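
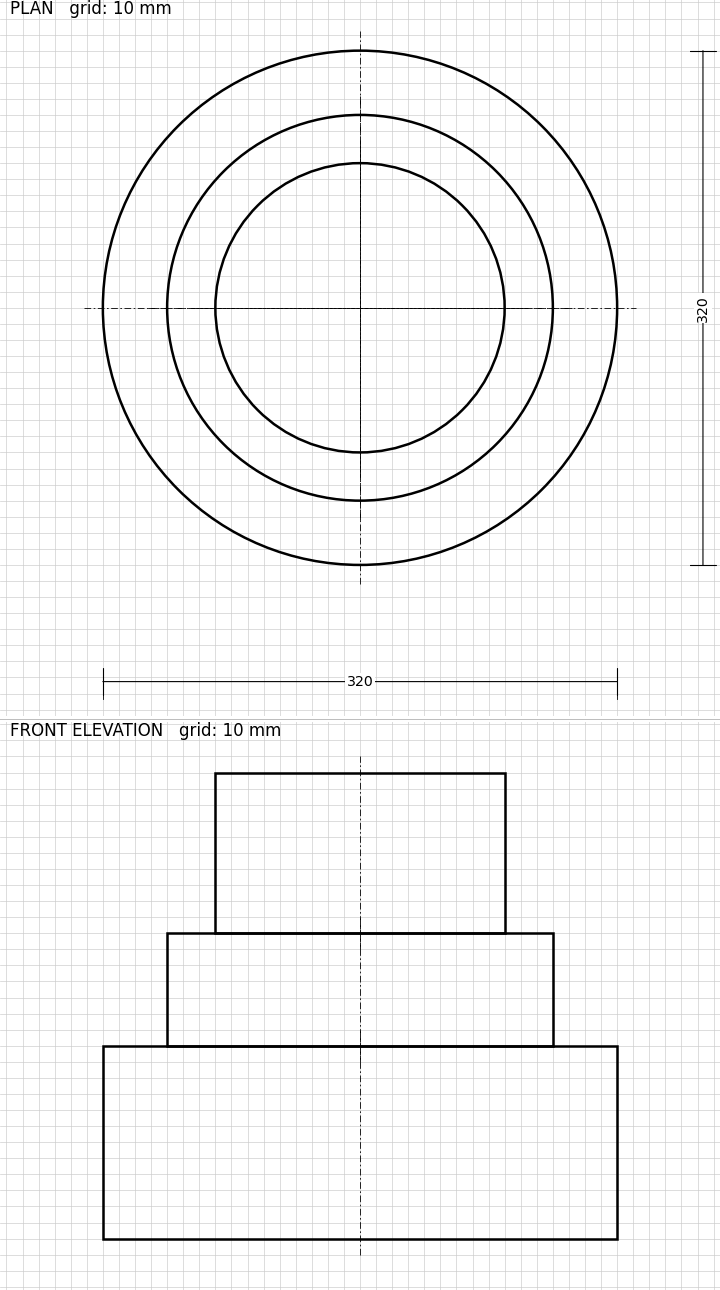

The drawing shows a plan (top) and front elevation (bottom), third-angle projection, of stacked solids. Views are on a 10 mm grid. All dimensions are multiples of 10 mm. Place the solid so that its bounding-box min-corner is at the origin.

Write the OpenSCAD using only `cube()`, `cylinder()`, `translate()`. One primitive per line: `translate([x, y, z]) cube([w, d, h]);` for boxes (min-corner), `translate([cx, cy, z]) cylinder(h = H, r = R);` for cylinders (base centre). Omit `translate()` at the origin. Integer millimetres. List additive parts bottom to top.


translate([160, 160, 0]) cylinder(h = 120, r = 160);
translate([160, 160, 120]) cylinder(h = 70, r = 120);
translate([160, 160, 190]) cylinder(h = 100, r = 90);


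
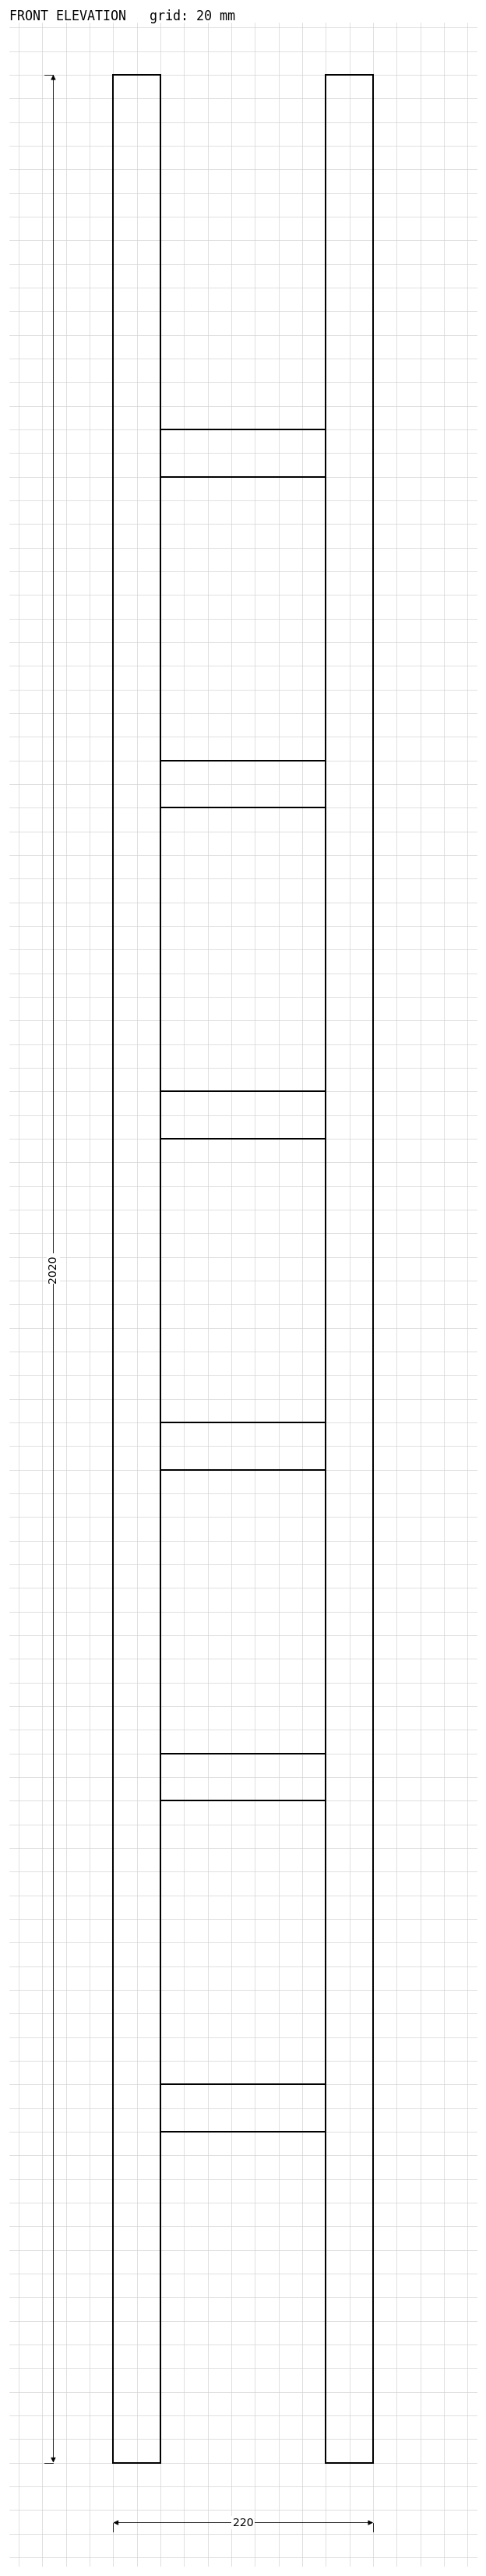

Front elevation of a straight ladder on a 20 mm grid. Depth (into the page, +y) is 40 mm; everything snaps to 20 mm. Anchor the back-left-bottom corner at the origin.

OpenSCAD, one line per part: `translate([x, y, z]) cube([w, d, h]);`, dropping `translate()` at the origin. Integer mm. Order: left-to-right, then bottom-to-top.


cube([40, 40, 2020]);
translate([40, 0, 280]) cube([140, 40, 40]);
translate([40, 0, 560]) cube([140, 40, 40]);
translate([40, 0, 840]) cube([140, 40, 40]);
translate([40, 0, 1120]) cube([140, 40, 40]);
translate([40, 0, 1400]) cube([140, 40, 40]);
translate([40, 0, 1680]) cube([140, 40, 40]);
translate([180, 0, 0]) cube([40, 40, 2020]);


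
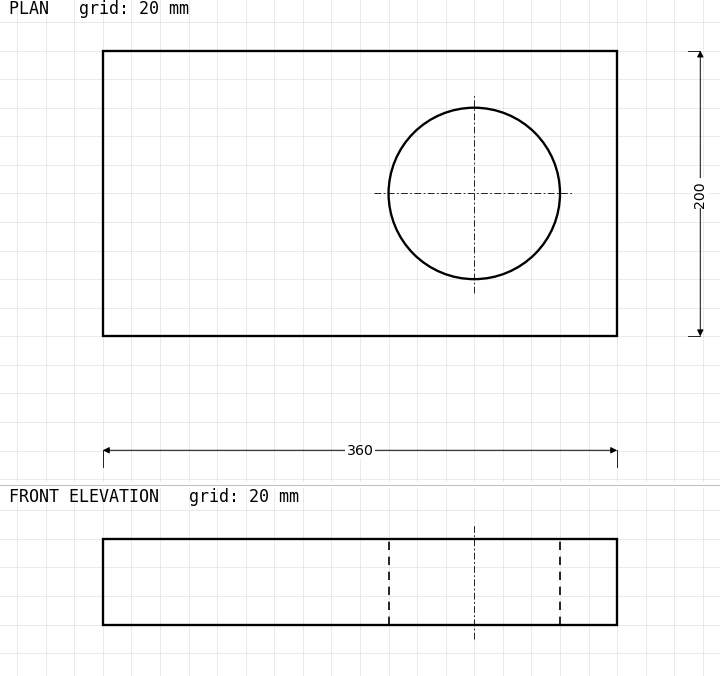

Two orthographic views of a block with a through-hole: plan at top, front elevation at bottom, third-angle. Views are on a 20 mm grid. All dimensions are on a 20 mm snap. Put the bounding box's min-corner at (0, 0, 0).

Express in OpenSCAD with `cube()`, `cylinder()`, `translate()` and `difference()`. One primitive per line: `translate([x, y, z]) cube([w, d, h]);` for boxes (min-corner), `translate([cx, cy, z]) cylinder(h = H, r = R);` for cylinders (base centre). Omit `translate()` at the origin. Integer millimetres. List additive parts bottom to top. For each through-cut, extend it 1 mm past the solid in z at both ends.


difference() {
  cube([360, 200, 60]);
  translate([260, 100, -1]) cylinder(h = 62, r = 60);
}


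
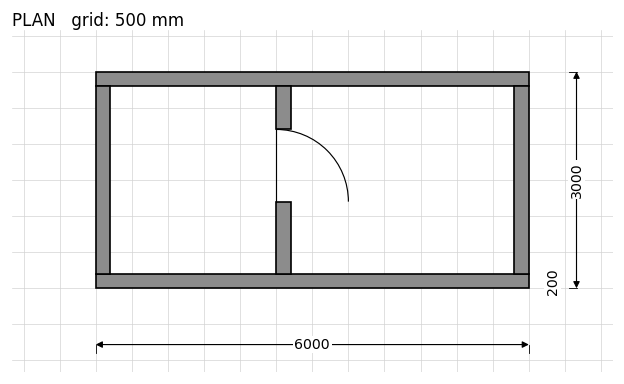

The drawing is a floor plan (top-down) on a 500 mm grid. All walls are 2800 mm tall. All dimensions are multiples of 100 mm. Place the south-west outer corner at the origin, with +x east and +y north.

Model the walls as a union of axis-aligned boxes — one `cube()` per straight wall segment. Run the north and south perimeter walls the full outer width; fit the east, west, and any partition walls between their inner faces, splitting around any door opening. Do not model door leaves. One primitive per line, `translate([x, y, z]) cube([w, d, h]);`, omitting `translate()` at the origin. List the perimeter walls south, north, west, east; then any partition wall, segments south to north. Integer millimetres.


cube([6000, 200, 2800]);
translate([0, 2800, 0]) cube([6000, 200, 2800]);
translate([0, 200, 0]) cube([200, 2600, 2800]);
translate([5800, 200, 0]) cube([200, 2600, 2800]);
translate([2500, 200, 0]) cube([200, 1000, 2800]);
translate([2500, 2200, 0]) cube([200, 600, 2800]);


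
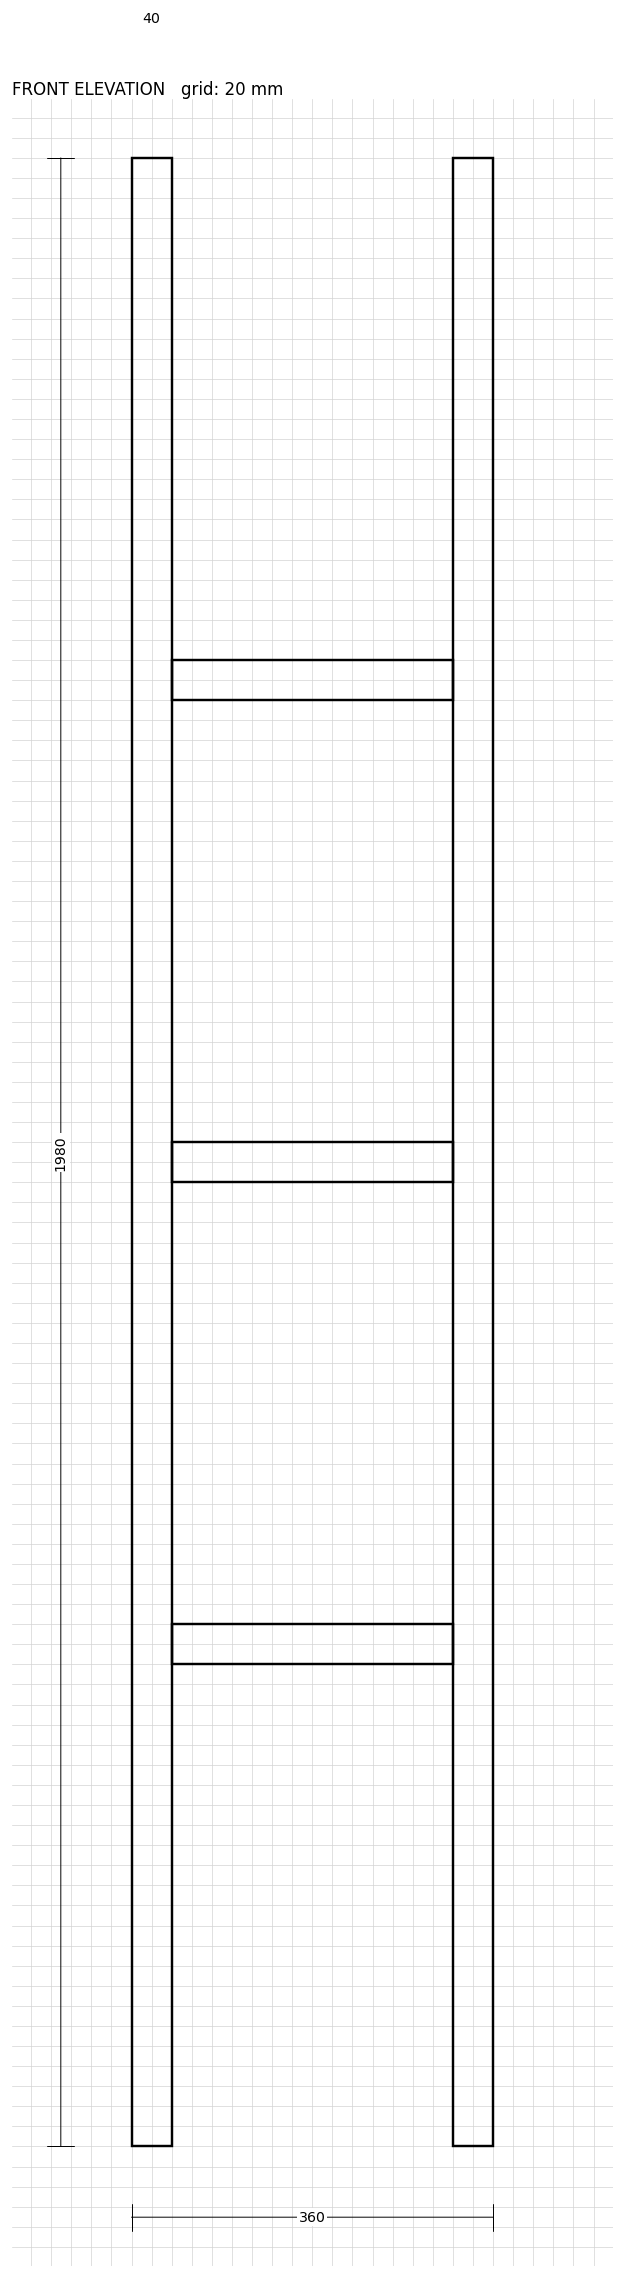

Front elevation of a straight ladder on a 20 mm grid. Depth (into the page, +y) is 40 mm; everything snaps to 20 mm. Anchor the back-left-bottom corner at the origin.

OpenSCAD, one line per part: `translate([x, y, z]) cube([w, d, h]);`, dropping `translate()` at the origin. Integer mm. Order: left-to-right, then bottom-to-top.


cube([40, 40, 1980]);
translate([40, 0, 480]) cube([280, 40, 40]);
translate([40, 0, 960]) cube([280, 40, 40]);
translate([40, 0, 1440]) cube([280, 40, 40]);
translate([320, 0, 0]) cube([40, 40, 1980]);


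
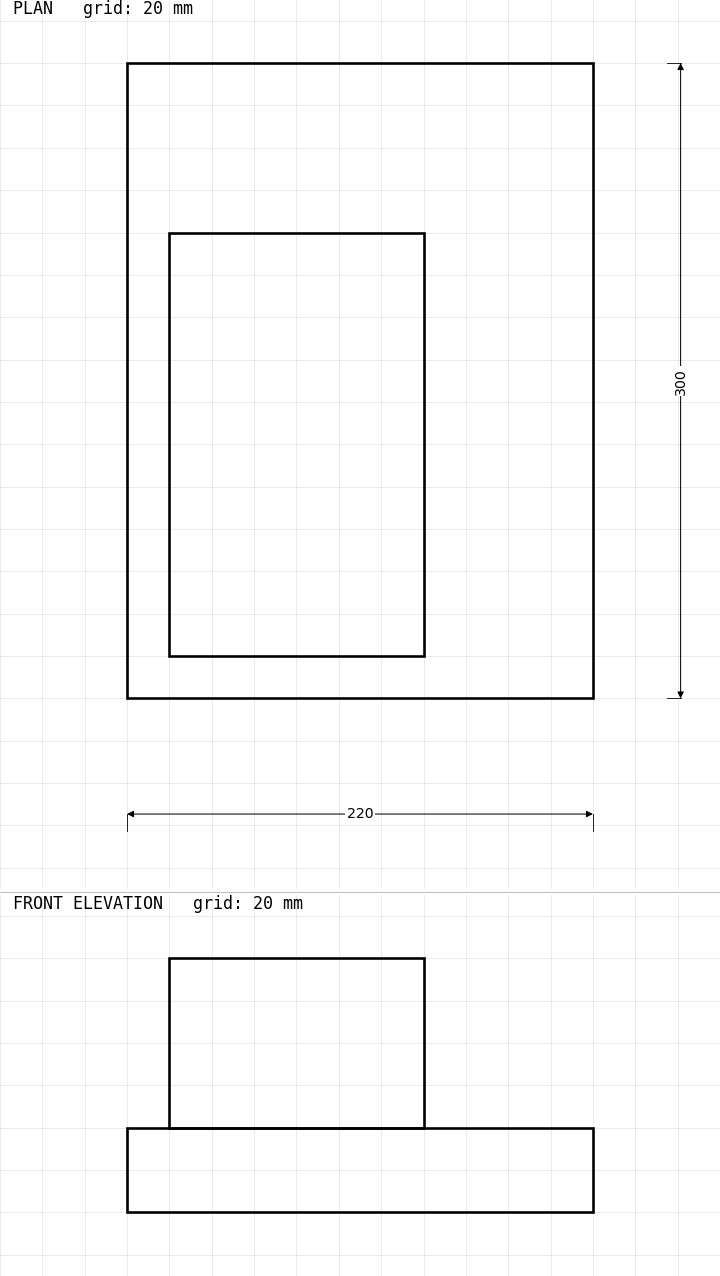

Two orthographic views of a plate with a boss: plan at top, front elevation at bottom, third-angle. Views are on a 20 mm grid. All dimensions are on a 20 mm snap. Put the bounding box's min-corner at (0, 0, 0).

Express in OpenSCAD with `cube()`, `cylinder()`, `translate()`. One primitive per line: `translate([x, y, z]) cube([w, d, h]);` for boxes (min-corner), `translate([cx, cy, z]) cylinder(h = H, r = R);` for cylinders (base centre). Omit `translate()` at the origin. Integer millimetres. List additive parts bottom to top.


cube([220, 300, 40]);
translate([20, 20, 40]) cube([120, 200, 80]);


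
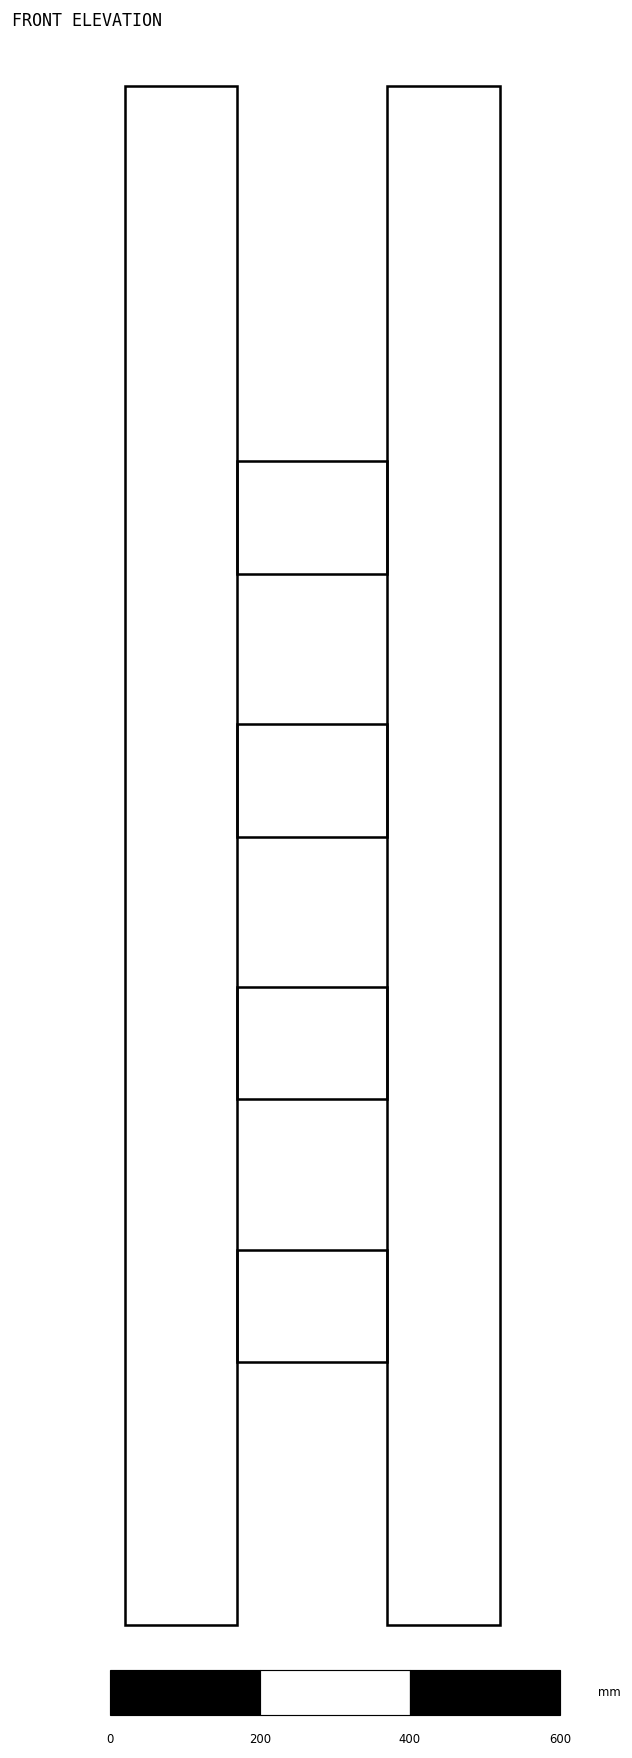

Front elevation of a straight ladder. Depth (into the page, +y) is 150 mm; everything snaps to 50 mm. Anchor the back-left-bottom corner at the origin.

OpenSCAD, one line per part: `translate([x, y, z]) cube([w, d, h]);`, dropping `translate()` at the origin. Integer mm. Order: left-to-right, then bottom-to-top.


cube([150, 150, 2050]);
translate([150, 0, 350]) cube([200, 150, 150]);
translate([150, 0, 700]) cube([200, 150, 150]);
translate([150, 0, 1050]) cube([200, 150, 150]);
translate([150, 0, 1400]) cube([200, 150, 150]);
translate([350, 0, 0]) cube([150, 150, 2050]);


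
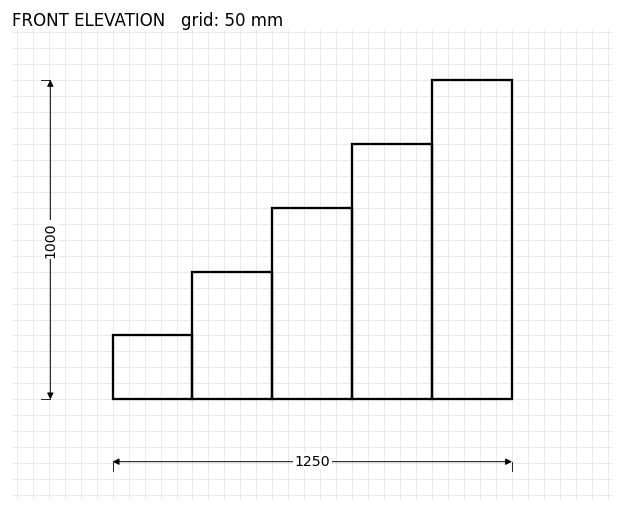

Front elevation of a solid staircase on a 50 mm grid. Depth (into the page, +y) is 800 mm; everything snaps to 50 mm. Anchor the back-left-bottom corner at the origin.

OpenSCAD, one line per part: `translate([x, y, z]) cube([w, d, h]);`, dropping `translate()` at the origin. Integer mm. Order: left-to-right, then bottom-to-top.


cube([250, 800, 200]);
translate([250, 0, 0]) cube([250, 800, 400]);
translate([500, 0, 0]) cube([250, 800, 600]);
translate([750, 0, 0]) cube([250, 800, 800]);
translate([1000, 0, 0]) cube([250, 800, 1000]);


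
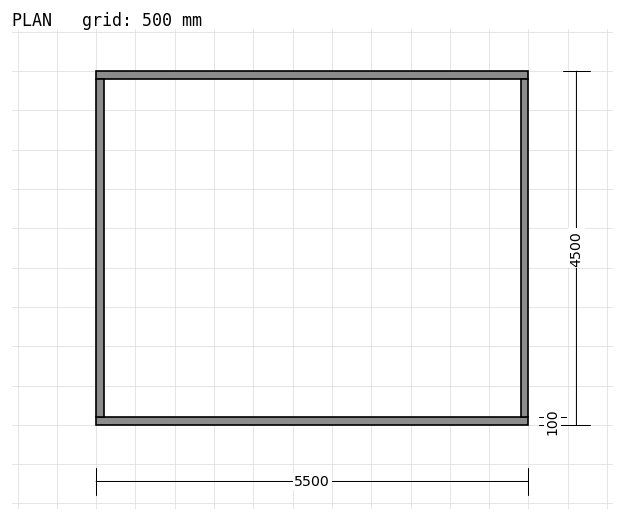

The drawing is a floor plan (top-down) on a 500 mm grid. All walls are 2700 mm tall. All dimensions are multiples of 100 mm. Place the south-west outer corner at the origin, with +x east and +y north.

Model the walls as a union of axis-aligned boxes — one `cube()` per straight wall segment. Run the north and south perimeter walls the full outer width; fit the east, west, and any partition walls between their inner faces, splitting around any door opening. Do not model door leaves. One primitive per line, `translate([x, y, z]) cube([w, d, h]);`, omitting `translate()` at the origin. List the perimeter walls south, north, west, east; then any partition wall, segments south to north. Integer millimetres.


cube([5500, 100, 2700]);
translate([0, 4400, 0]) cube([5500, 100, 2700]);
translate([0, 100, 0]) cube([100, 4300, 2700]);
translate([5400, 100, 0]) cube([100, 4300, 2700]);


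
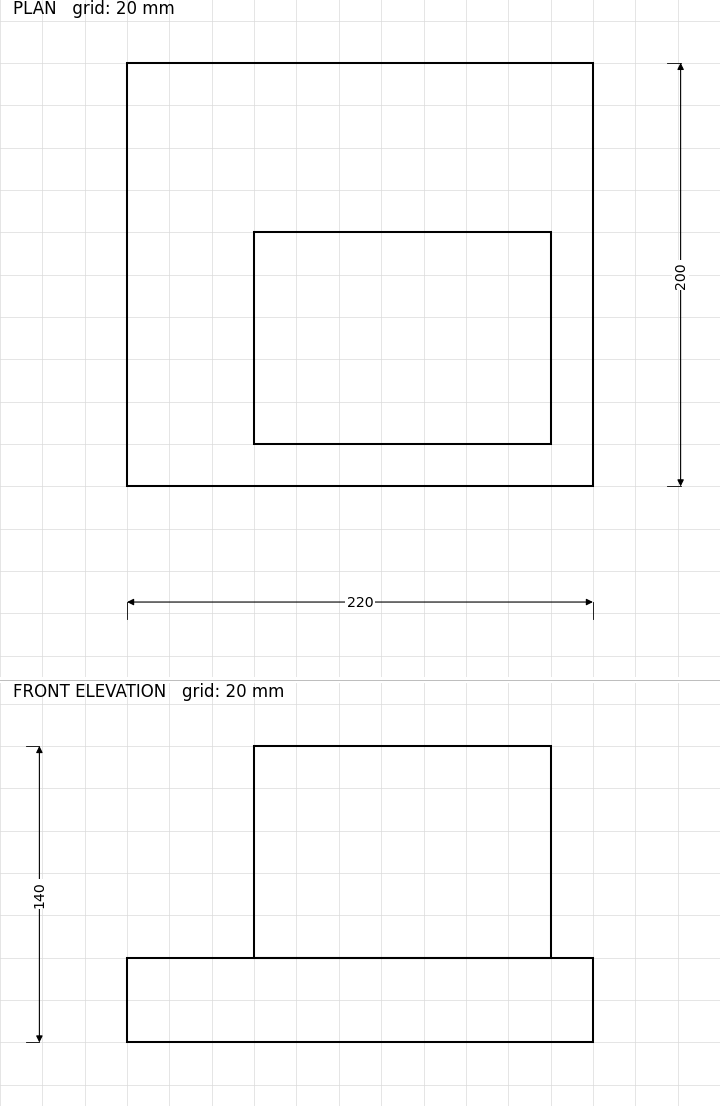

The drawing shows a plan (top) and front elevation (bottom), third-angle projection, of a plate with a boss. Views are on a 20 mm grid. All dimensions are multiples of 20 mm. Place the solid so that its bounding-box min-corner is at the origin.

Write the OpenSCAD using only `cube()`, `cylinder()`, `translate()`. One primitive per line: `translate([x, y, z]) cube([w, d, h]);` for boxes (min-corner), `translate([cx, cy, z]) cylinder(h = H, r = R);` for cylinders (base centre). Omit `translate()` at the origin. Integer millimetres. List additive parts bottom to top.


cube([220, 200, 40]);
translate([60, 20, 40]) cube([140, 100, 100]);


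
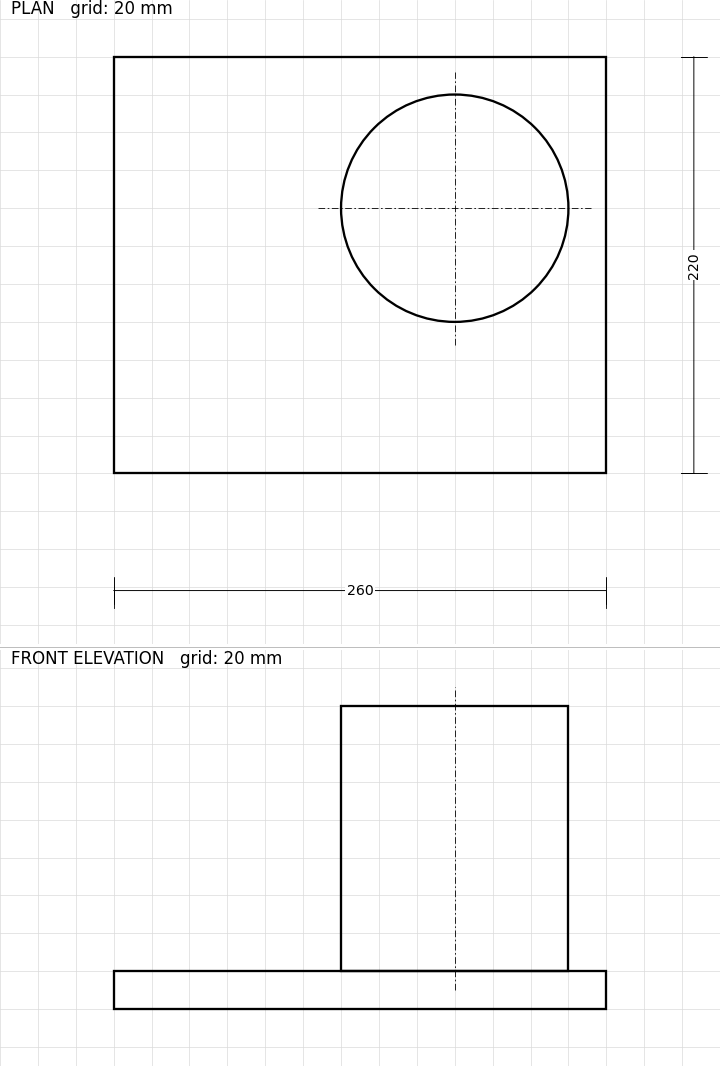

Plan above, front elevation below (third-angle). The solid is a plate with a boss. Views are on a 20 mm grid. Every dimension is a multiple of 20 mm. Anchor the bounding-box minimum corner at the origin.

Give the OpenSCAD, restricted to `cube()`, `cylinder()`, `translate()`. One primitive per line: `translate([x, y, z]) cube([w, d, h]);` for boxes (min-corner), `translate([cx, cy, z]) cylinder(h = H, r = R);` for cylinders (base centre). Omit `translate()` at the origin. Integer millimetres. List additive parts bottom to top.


cube([260, 220, 20]);
translate([180, 140, 20]) cylinder(h = 140, r = 60);


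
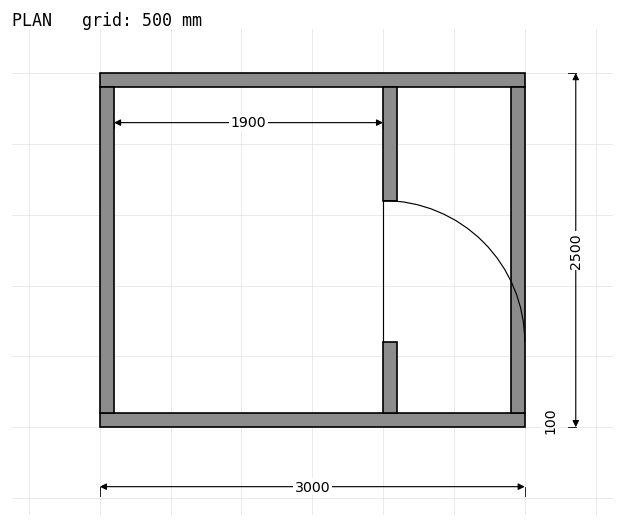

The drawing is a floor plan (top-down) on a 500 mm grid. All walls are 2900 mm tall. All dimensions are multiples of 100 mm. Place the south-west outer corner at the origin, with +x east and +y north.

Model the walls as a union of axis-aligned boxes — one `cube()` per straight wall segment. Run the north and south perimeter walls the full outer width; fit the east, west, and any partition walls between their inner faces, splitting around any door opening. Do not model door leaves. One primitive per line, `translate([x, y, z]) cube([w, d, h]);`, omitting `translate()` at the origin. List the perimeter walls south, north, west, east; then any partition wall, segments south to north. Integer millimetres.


cube([3000, 100, 2900]);
translate([0, 2400, 0]) cube([3000, 100, 2900]);
translate([0, 100, 0]) cube([100, 2300, 2900]);
translate([2900, 100, 0]) cube([100, 2300, 2900]);
translate([2000, 100, 0]) cube([100, 500, 2900]);
translate([2000, 1600, 0]) cube([100, 800, 2900]);


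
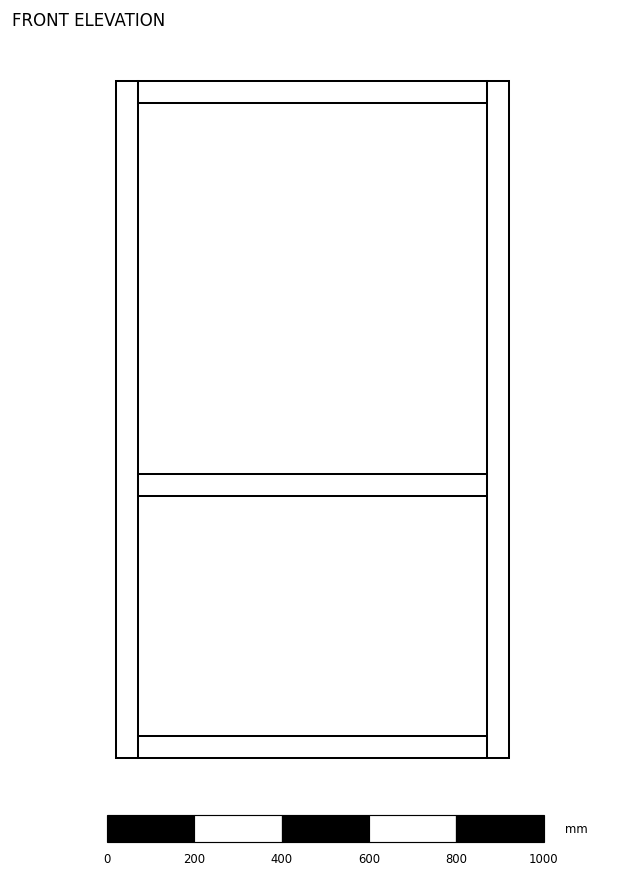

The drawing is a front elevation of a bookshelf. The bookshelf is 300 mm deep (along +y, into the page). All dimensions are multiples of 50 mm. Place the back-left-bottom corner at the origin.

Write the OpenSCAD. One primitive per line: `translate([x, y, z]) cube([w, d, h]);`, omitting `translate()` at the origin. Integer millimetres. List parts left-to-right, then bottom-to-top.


cube([50, 300, 1550]);
translate([50, 0, 0]) cube([800, 300, 50]);
translate([50, 0, 600]) cube([800, 300, 50]);
translate([50, 0, 1500]) cube([800, 300, 50]);
translate([850, 0, 0]) cube([50, 300, 1550]);


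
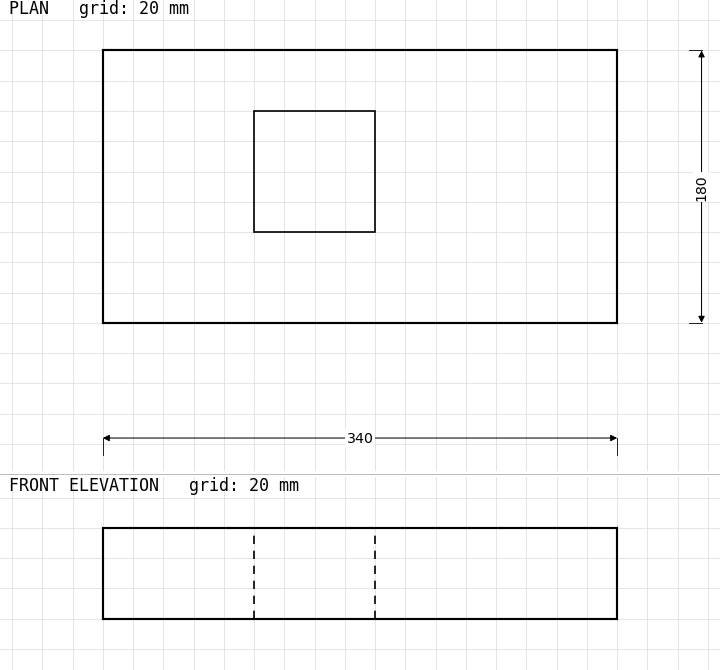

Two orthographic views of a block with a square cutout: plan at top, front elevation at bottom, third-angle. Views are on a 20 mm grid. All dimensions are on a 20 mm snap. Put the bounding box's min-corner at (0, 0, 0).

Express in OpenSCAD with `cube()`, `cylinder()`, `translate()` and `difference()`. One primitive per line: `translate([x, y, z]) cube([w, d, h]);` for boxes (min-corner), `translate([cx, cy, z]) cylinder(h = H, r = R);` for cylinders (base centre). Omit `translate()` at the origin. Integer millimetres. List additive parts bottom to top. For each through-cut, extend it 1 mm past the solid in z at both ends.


difference() {
  cube([340, 180, 60]);
  translate([100, 60, -1]) cube([80, 80, 62]);
}


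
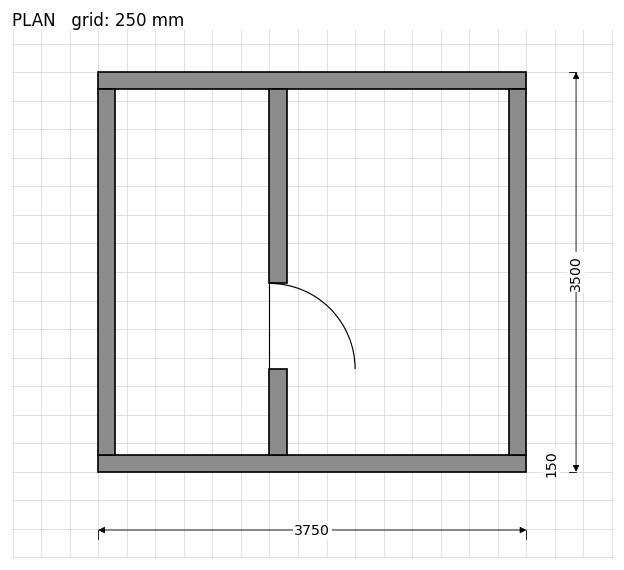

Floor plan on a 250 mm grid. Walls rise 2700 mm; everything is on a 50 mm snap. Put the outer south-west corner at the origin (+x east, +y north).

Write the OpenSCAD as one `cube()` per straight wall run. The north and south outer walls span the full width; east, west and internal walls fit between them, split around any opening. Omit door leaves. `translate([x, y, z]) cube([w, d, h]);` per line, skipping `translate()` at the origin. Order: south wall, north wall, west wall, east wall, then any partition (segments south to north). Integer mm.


cube([3750, 150, 2700]);
translate([0, 3350, 0]) cube([3750, 150, 2700]);
translate([0, 150, 0]) cube([150, 3200, 2700]);
translate([3600, 150, 0]) cube([150, 3200, 2700]);
translate([1500, 150, 0]) cube([150, 750, 2700]);
translate([1500, 1650, 0]) cube([150, 1700, 2700]);


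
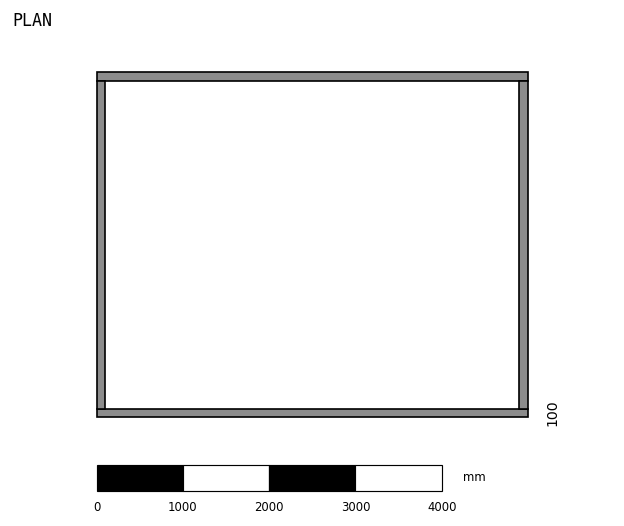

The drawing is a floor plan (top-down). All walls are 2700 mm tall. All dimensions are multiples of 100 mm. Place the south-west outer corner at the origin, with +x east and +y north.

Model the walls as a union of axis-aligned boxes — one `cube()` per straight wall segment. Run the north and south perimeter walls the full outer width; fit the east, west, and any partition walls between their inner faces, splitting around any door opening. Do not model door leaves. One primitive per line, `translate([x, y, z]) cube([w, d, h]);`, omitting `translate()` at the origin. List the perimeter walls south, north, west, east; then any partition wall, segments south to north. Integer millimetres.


cube([5000, 100, 2700]);
translate([0, 3900, 0]) cube([5000, 100, 2700]);
translate([0, 100, 0]) cube([100, 3800, 2700]);
translate([4900, 100, 0]) cube([100, 3800, 2700]);


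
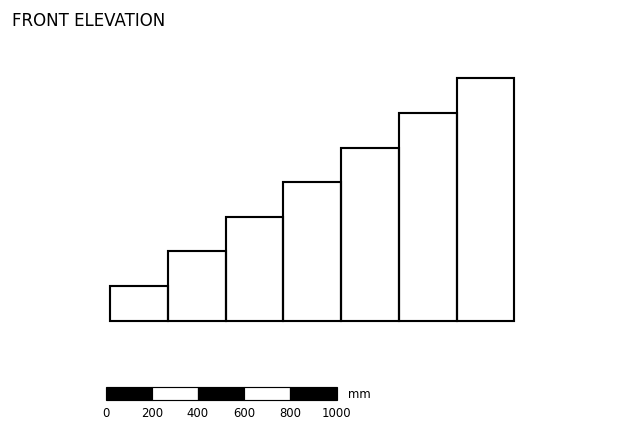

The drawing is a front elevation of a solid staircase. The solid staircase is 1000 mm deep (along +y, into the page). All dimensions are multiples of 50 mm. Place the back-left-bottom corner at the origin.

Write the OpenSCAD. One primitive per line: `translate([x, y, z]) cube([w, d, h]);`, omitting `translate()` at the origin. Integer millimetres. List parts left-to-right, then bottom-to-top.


cube([250, 1000, 150]);
translate([250, 0, 0]) cube([250, 1000, 300]);
translate([500, 0, 0]) cube([250, 1000, 450]);
translate([750, 0, 0]) cube([250, 1000, 600]);
translate([1000, 0, 0]) cube([250, 1000, 750]);
translate([1250, 0, 0]) cube([250, 1000, 900]);
translate([1500, 0, 0]) cube([250, 1000, 1050]);


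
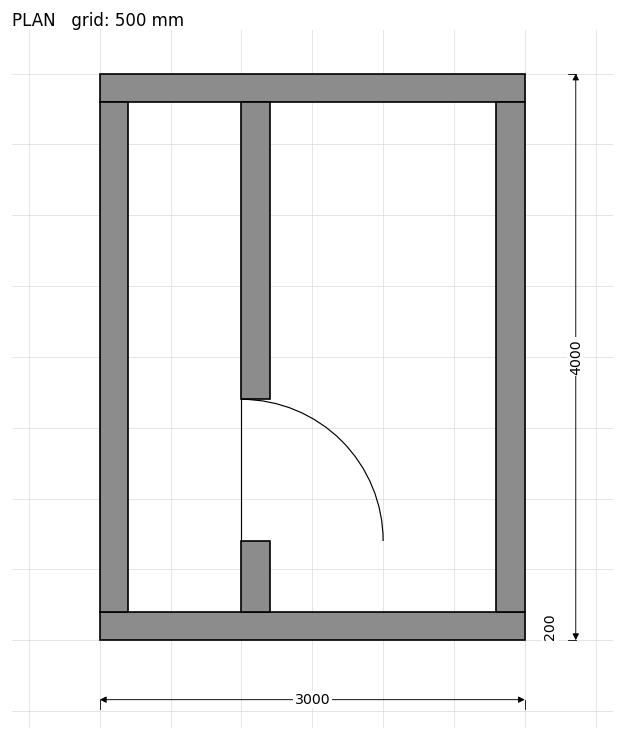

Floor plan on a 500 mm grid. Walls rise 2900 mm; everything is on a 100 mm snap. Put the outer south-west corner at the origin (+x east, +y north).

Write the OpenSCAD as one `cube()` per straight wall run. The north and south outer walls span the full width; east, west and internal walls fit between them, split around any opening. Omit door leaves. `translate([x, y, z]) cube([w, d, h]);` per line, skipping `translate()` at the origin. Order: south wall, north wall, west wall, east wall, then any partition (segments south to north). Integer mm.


cube([3000, 200, 2900]);
translate([0, 3800, 0]) cube([3000, 200, 2900]);
translate([0, 200, 0]) cube([200, 3600, 2900]);
translate([2800, 200, 0]) cube([200, 3600, 2900]);
translate([1000, 200, 0]) cube([200, 500, 2900]);
translate([1000, 1700, 0]) cube([200, 2100, 2900]);


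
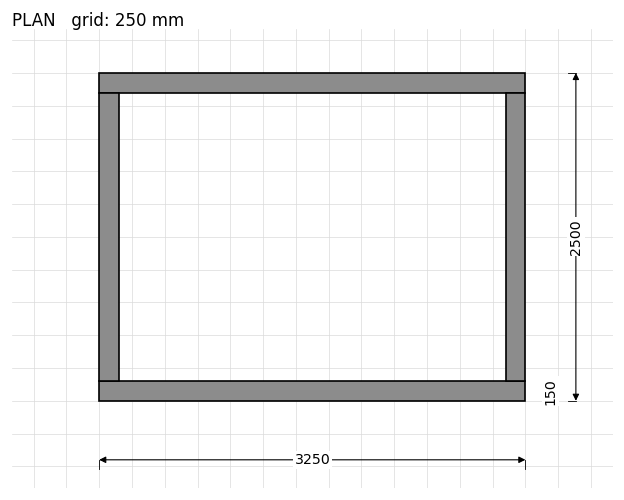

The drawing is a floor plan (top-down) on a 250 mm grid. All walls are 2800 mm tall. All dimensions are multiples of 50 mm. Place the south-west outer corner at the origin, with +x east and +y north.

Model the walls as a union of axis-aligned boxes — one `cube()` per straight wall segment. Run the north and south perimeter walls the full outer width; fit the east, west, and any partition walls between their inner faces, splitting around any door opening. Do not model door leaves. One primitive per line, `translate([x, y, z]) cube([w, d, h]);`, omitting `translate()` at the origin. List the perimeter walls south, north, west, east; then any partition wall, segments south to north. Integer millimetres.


cube([3250, 150, 2800]);
translate([0, 2350, 0]) cube([3250, 150, 2800]);
translate([0, 150, 0]) cube([150, 2200, 2800]);
translate([3100, 150, 0]) cube([150, 2200, 2800]);


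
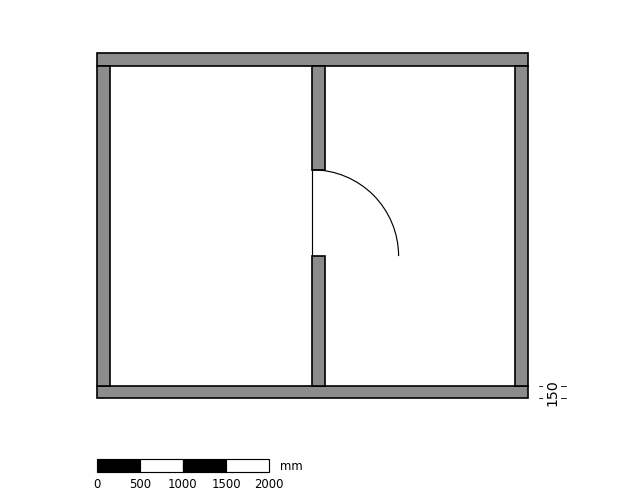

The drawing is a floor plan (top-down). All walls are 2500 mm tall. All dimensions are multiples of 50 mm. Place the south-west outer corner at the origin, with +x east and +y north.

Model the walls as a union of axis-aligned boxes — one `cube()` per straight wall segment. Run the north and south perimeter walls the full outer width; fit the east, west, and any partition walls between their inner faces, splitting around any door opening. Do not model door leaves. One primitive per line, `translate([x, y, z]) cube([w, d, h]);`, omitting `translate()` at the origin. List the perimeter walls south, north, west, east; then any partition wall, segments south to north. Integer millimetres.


cube([5000, 150, 2500]);
translate([0, 3850, 0]) cube([5000, 150, 2500]);
translate([0, 150, 0]) cube([150, 3700, 2500]);
translate([4850, 150, 0]) cube([150, 3700, 2500]);
translate([2500, 150, 0]) cube([150, 1500, 2500]);
translate([2500, 2650, 0]) cube([150, 1200, 2500]);


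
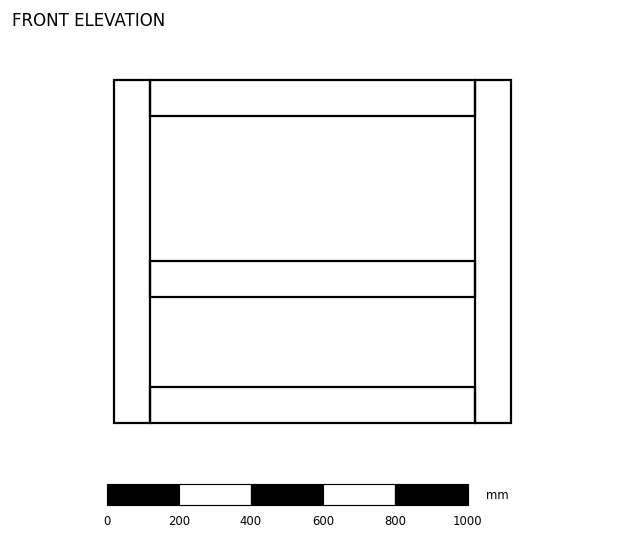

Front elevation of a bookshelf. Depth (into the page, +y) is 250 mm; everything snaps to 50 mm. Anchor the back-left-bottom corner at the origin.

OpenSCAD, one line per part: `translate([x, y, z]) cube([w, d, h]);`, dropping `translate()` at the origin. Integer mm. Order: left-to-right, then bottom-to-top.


cube([100, 250, 950]);
translate([100, 0, 0]) cube([900, 250, 100]);
translate([100, 0, 350]) cube([900, 250, 100]);
translate([100, 0, 850]) cube([900, 250, 100]);
translate([1000, 0, 0]) cube([100, 250, 950]);


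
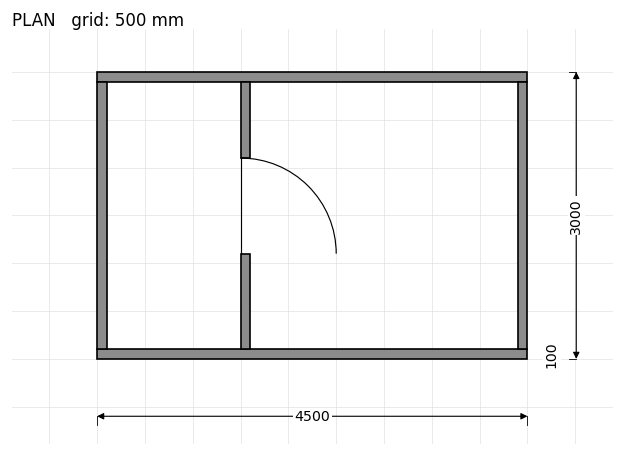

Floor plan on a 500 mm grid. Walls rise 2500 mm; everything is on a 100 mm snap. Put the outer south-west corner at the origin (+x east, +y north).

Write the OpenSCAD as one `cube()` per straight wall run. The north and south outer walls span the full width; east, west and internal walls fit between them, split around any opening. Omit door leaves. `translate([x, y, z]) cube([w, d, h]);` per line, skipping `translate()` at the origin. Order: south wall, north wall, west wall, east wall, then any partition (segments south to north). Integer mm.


cube([4500, 100, 2500]);
translate([0, 2900, 0]) cube([4500, 100, 2500]);
translate([0, 100, 0]) cube([100, 2800, 2500]);
translate([4400, 100, 0]) cube([100, 2800, 2500]);
translate([1500, 100, 0]) cube([100, 1000, 2500]);
translate([1500, 2100, 0]) cube([100, 800, 2500]);


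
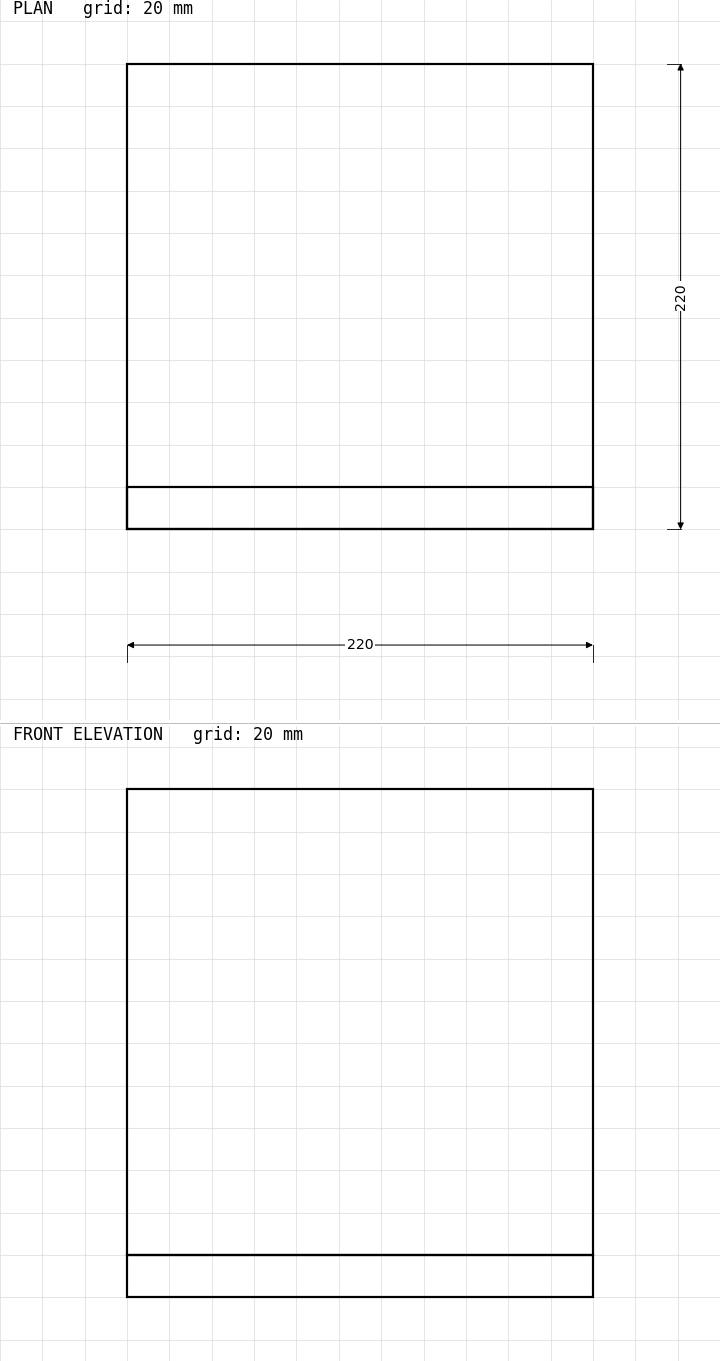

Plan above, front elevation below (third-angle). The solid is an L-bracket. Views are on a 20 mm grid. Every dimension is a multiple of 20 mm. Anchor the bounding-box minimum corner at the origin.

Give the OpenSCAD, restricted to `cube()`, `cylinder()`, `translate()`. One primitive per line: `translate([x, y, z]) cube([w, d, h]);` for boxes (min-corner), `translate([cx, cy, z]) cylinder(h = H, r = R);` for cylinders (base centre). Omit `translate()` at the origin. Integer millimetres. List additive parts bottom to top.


cube([220, 220, 20]);
translate([0, 0, 20]) cube([220, 20, 220]);


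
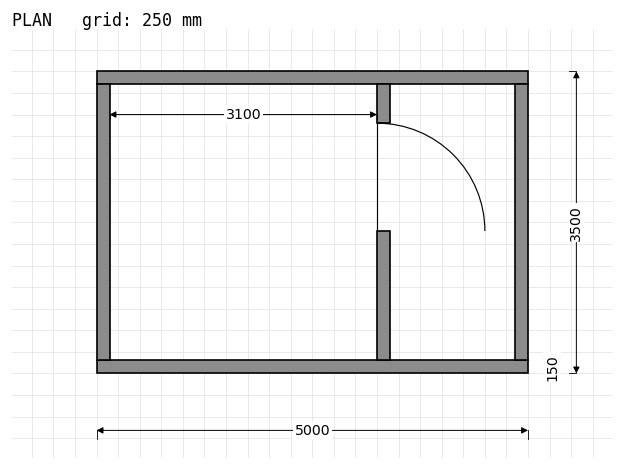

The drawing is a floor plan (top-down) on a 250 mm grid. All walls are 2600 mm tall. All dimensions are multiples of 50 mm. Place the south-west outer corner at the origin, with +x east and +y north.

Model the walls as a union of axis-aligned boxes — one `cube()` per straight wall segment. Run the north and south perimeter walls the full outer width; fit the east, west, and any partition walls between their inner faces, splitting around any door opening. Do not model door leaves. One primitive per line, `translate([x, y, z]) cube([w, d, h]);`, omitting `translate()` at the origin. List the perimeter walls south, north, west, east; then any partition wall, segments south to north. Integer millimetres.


cube([5000, 150, 2600]);
translate([0, 3350, 0]) cube([5000, 150, 2600]);
translate([0, 150, 0]) cube([150, 3200, 2600]);
translate([4850, 150, 0]) cube([150, 3200, 2600]);
translate([3250, 150, 0]) cube([150, 1500, 2600]);
translate([3250, 2900, 0]) cube([150, 450, 2600]);


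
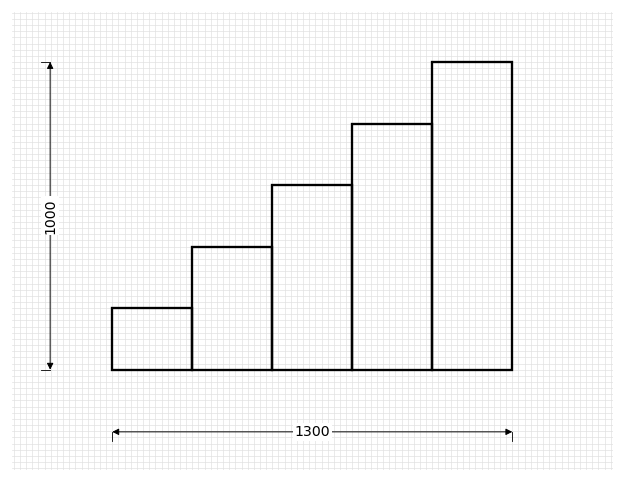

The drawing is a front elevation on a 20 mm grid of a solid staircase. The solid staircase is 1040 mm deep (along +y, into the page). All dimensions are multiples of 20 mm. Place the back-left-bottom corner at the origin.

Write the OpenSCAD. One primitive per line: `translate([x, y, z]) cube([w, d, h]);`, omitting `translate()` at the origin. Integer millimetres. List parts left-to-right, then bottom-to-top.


cube([260, 1040, 200]);
translate([260, 0, 0]) cube([260, 1040, 400]);
translate([520, 0, 0]) cube([260, 1040, 600]);
translate([780, 0, 0]) cube([260, 1040, 800]);
translate([1040, 0, 0]) cube([260, 1040, 1000]);


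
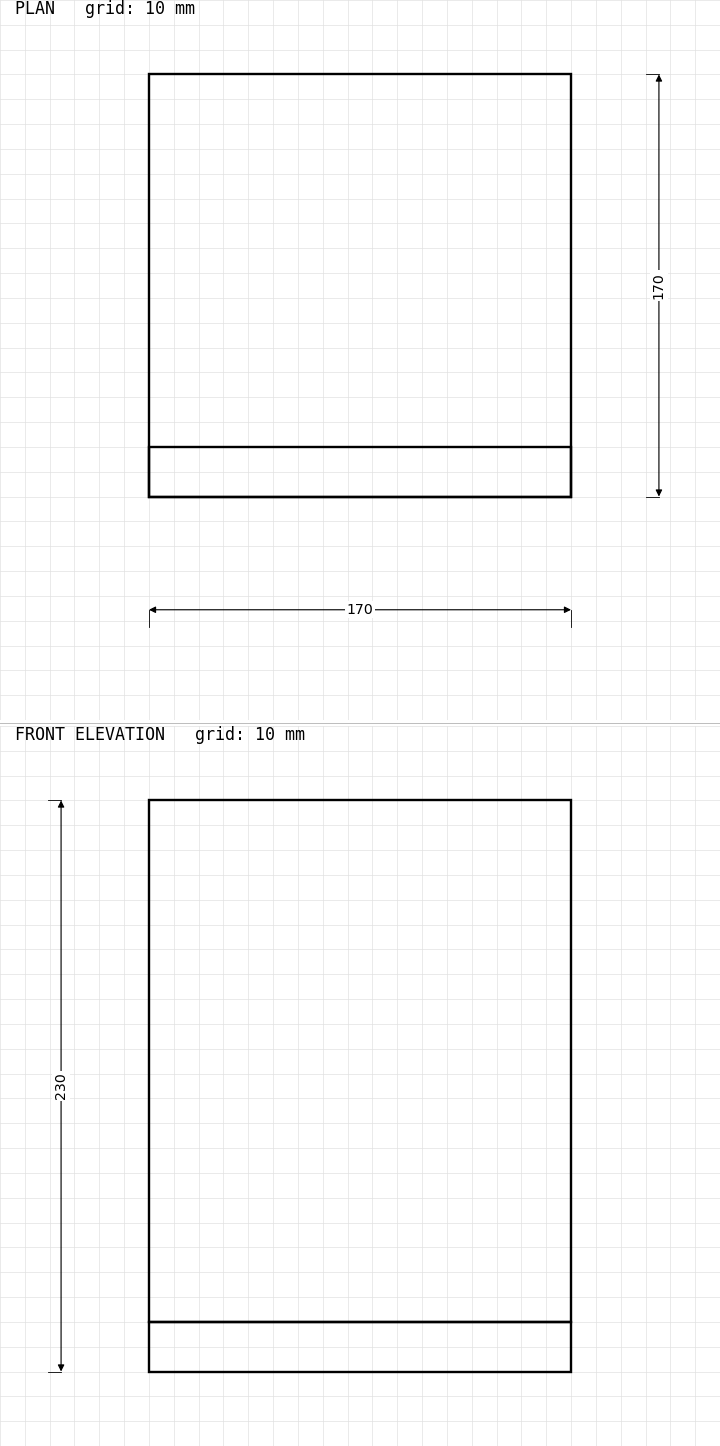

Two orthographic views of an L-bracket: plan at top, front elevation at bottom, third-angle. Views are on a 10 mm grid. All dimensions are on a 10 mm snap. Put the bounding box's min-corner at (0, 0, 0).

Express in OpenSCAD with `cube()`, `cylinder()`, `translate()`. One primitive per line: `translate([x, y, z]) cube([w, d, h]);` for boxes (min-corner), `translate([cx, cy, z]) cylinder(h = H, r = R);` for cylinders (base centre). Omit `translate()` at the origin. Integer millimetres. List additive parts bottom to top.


cube([170, 170, 20]);
translate([0, 0, 20]) cube([170, 20, 210]);


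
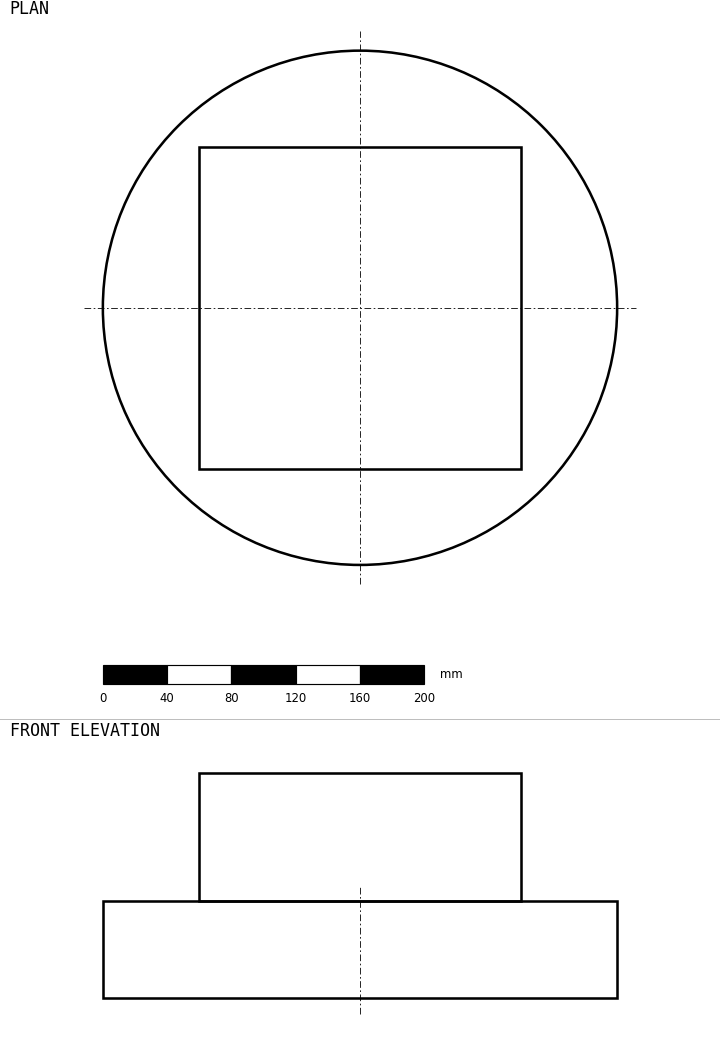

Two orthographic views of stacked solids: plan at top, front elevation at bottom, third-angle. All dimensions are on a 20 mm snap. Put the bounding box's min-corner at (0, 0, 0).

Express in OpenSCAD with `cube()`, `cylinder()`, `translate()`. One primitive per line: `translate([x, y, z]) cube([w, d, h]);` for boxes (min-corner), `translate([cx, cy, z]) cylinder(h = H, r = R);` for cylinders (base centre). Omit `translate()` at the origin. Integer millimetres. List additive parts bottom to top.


translate([160, 160, 0]) cylinder(h = 60, r = 160);
translate([60, 60, 60]) cube([200, 200, 80]);


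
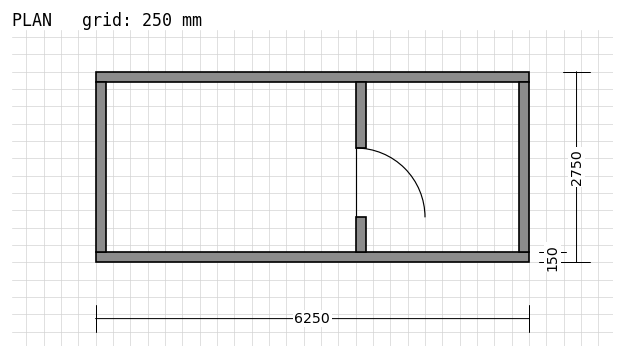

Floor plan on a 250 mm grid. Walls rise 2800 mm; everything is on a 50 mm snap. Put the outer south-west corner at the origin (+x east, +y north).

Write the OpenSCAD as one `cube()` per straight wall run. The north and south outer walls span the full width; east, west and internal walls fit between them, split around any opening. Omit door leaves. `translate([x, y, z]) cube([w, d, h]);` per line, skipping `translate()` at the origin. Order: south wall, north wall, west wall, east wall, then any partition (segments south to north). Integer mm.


cube([6250, 150, 2800]);
translate([0, 2600, 0]) cube([6250, 150, 2800]);
translate([0, 150, 0]) cube([150, 2450, 2800]);
translate([6100, 150, 0]) cube([150, 2450, 2800]);
translate([3750, 150, 0]) cube([150, 500, 2800]);
translate([3750, 1650, 0]) cube([150, 950, 2800]);


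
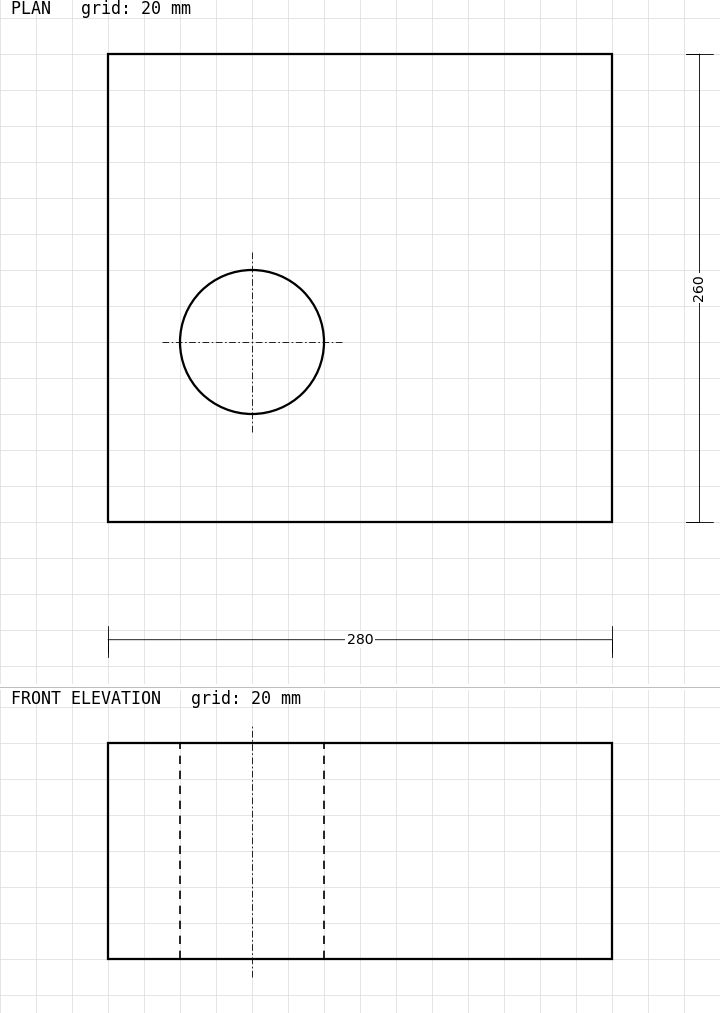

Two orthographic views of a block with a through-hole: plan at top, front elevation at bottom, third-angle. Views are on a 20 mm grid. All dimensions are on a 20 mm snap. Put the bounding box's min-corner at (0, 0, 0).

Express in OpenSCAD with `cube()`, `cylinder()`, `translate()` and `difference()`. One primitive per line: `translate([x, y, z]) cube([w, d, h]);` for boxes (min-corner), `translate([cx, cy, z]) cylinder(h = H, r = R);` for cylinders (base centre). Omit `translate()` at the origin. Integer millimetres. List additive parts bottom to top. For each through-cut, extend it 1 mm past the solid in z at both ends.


difference() {
  cube([280, 260, 120]);
  translate([80, 100, -1]) cylinder(h = 122, r = 40);
}


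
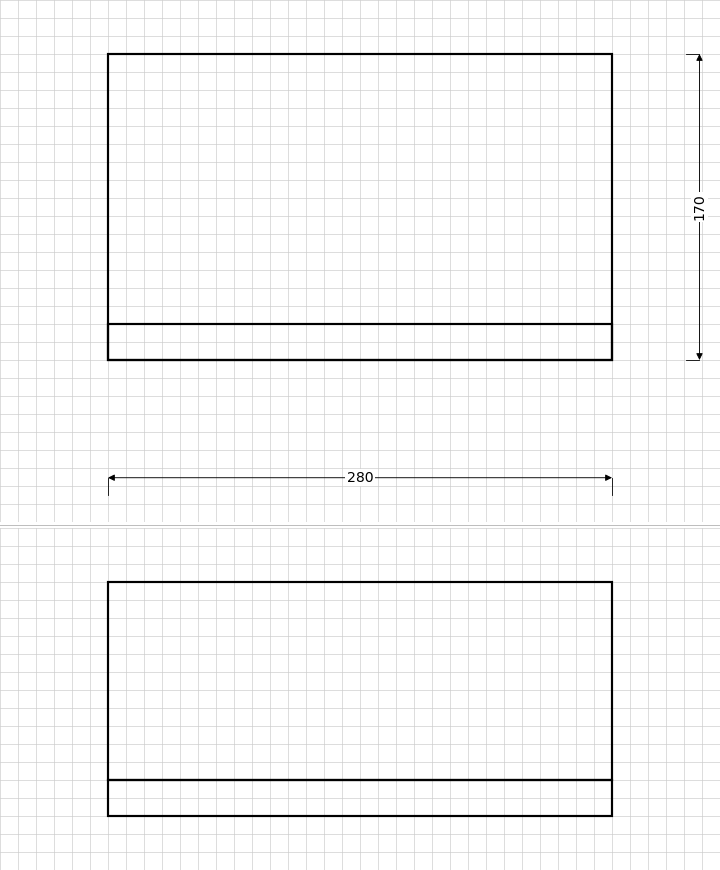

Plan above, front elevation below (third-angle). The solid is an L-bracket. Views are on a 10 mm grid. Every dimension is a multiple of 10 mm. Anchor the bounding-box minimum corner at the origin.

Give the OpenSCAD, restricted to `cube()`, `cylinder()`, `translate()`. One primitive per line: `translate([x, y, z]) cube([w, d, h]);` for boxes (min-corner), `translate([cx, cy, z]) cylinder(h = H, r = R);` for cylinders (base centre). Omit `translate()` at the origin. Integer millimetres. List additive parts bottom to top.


cube([280, 170, 20]);
translate([0, 0, 20]) cube([280, 20, 110]);


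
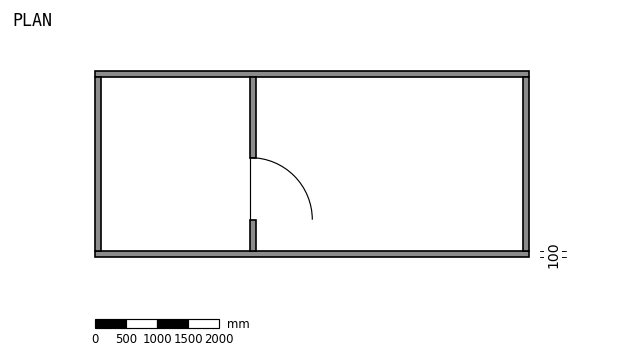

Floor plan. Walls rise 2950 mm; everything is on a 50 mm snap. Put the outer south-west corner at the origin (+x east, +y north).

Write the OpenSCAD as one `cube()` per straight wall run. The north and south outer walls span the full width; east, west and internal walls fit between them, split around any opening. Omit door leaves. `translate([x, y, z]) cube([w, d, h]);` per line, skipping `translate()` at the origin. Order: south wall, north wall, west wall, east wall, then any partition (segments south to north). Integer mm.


cube([7000, 100, 2950]);
translate([0, 2900, 0]) cube([7000, 100, 2950]);
translate([0, 100, 0]) cube([100, 2800, 2950]);
translate([6900, 100, 0]) cube([100, 2800, 2950]);
translate([2500, 100, 0]) cube([100, 500, 2950]);
translate([2500, 1600, 0]) cube([100, 1300, 2950]);


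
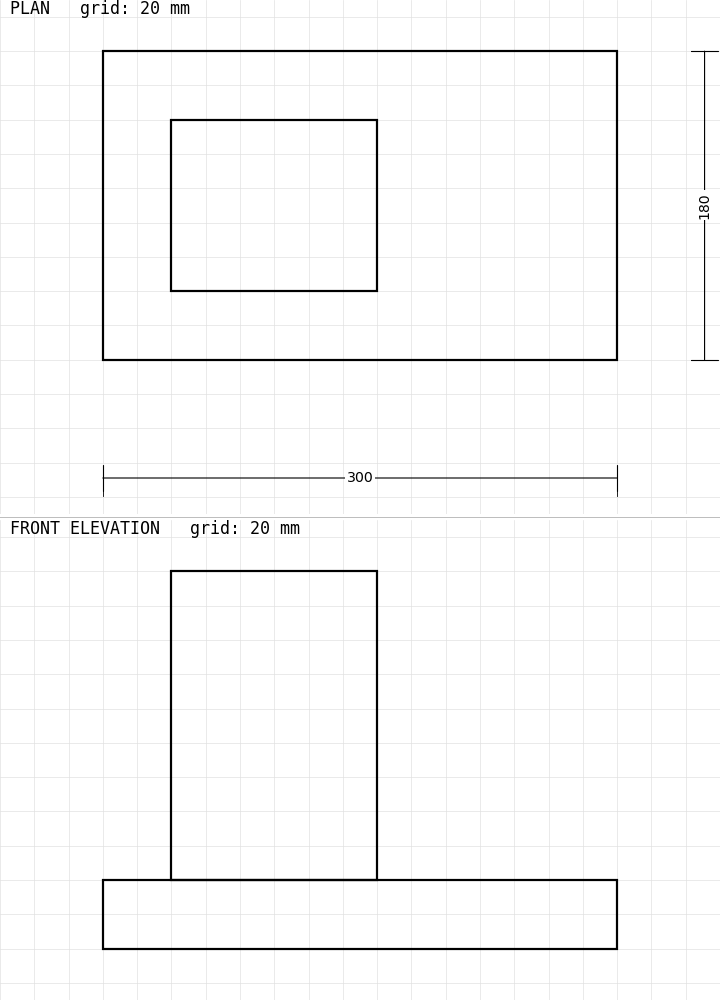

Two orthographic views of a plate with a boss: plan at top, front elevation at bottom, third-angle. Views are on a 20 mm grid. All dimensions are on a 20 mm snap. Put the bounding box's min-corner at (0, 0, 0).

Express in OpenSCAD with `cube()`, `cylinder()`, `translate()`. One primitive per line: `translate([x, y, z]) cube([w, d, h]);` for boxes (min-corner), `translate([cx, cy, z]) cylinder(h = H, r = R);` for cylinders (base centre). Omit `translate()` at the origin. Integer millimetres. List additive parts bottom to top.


cube([300, 180, 40]);
translate([40, 40, 40]) cube([120, 100, 180]);


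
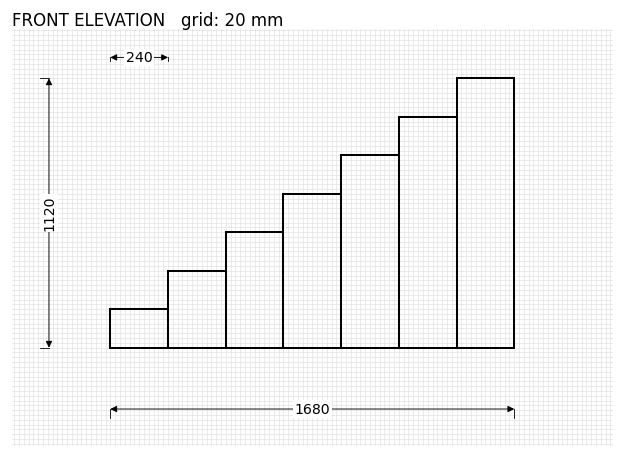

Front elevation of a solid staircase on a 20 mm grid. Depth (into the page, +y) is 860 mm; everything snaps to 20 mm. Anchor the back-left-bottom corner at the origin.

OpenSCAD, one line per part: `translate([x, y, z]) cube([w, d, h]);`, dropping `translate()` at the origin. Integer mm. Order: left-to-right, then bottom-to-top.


cube([240, 860, 160]);
translate([240, 0, 0]) cube([240, 860, 320]);
translate([480, 0, 0]) cube([240, 860, 480]);
translate([720, 0, 0]) cube([240, 860, 640]);
translate([960, 0, 0]) cube([240, 860, 800]);
translate([1200, 0, 0]) cube([240, 860, 960]);
translate([1440, 0, 0]) cube([240, 860, 1120]);


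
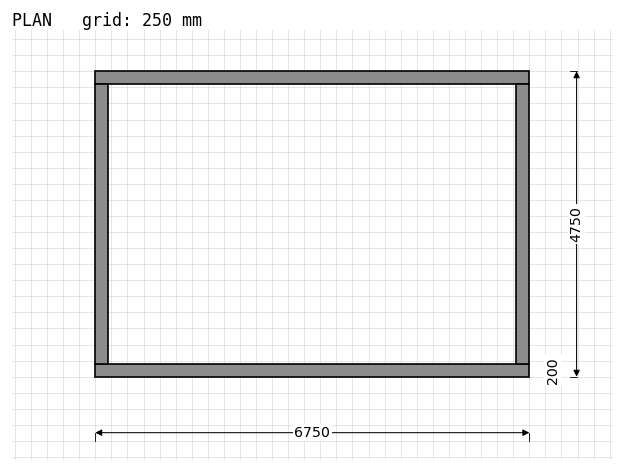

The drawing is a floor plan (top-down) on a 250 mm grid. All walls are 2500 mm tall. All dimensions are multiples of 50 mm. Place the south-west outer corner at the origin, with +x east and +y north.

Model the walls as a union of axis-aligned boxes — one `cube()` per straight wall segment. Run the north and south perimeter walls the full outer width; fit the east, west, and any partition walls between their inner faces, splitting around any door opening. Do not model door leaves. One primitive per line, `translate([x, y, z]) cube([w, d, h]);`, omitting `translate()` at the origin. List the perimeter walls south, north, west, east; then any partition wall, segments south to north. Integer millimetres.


cube([6750, 200, 2500]);
translate([0, 4550, 0]) cube([6750, 200, 2500]);
translate([0, 200, 0]) cube([200, 4350, 2500]);
translate([6550, 200, 0]) cube([200, 4350, 2500]);


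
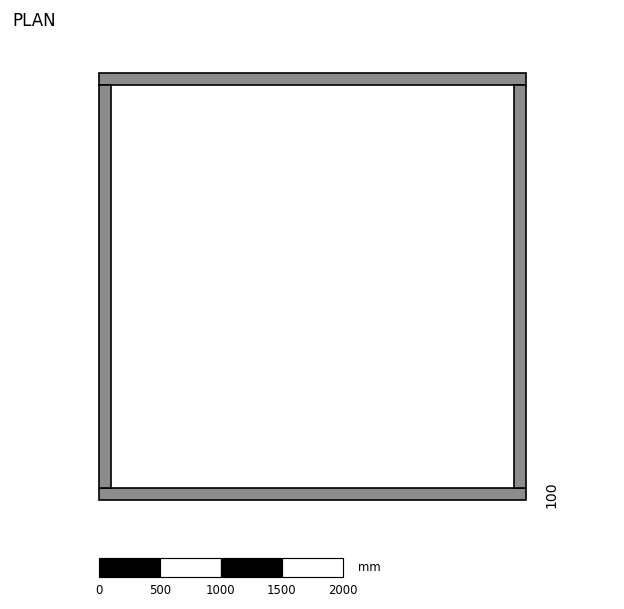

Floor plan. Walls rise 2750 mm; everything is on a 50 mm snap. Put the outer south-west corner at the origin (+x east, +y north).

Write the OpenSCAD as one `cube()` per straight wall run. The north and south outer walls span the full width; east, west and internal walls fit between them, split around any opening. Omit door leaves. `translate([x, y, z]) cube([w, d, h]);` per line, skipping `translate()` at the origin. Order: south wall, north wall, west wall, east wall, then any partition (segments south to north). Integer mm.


cube([3500, 100, 2750]);
translate([0, 3400, 0]) cube([3500, 100, 2750]);
translate([0, 100, 0]) cube([100, 3300, 2750]);
translate([3400, 100, 0]) cube([100, 3300, 2750]);


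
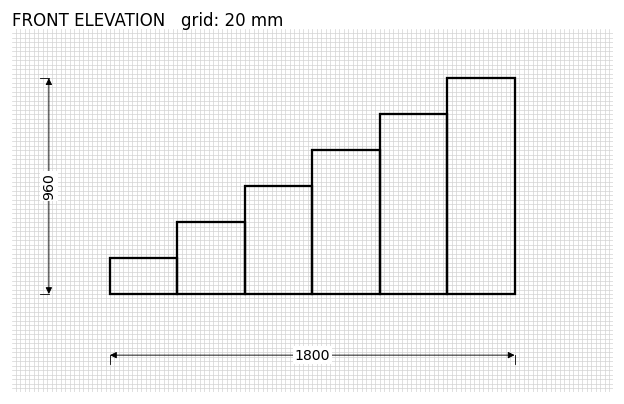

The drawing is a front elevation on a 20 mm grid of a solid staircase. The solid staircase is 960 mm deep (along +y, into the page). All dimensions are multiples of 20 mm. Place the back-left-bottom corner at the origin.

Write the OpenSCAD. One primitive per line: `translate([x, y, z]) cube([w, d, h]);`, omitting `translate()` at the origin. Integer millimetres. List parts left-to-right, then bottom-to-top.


cube([300, 960, 160]);
translate([300, 0, 0]) cube([300, 960, 320]);
translate([600, 0, 0]) cube([300, 960, 480]);
translate([900, 0, 0]) cube([300, 960, 640]);
translate([1200, 0, 0]) cube([300, 960, 800]);
translate([1500, 0, 0]) cube([300, 960, 960]);


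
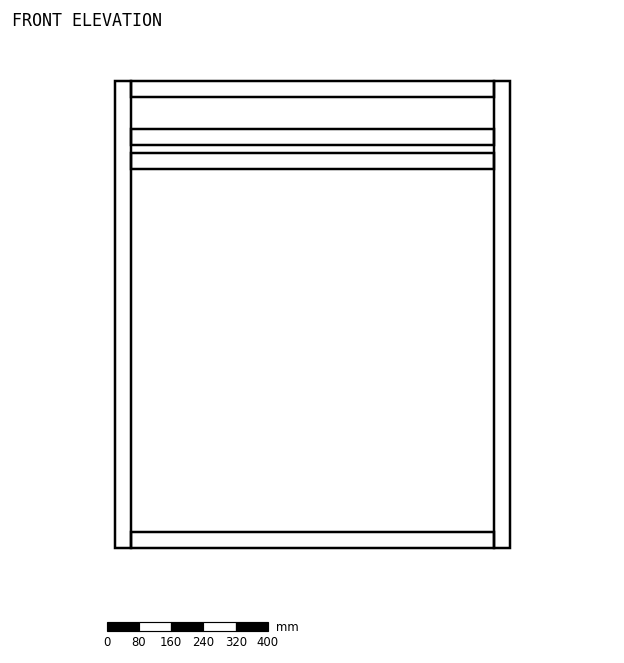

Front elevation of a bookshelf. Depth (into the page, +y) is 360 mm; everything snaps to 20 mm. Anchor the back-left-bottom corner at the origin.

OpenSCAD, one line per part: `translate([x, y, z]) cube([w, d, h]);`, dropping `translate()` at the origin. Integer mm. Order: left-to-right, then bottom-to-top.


cube([40, 360, 1160]);
translate([40, 0, 0]) cube([900, 360, 40]);
translate([40, 0, 940]) cube([900, 360, 40]);
translate([40, 0, 1000]) cube([900, 360, 40]);
translate([40, 0, 1120]) cube([900, 360, 40]);
translate([940, 0, 0]) cube([40, 360, 1160]);


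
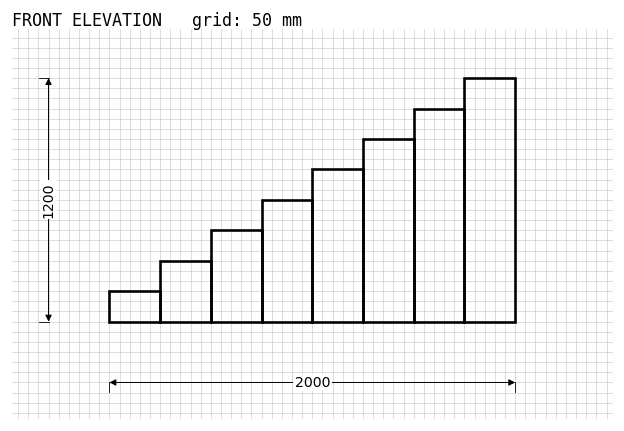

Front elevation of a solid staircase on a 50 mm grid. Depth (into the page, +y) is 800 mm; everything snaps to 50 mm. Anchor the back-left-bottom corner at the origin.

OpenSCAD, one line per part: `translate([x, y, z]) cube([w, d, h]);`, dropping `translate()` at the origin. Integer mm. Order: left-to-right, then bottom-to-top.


cube([250, 800, 150]);
translate([250, 0, 0]) cube([250, 800, 300]);
translate([500, 0, 0]) cube([250, 800, 450]);
translate([750, 0, 0]) cube([250, 800, 600]);
translate([1000, 0, 0]) cube([250, 800, 750]);
translate([1250, 0, 0]) cube([250, 800, 900]);
translate([1500, 0, 0]) cube([250, 800, 1050]);
translate([1750, 0, 0]) cube([250, 800, 1200]);


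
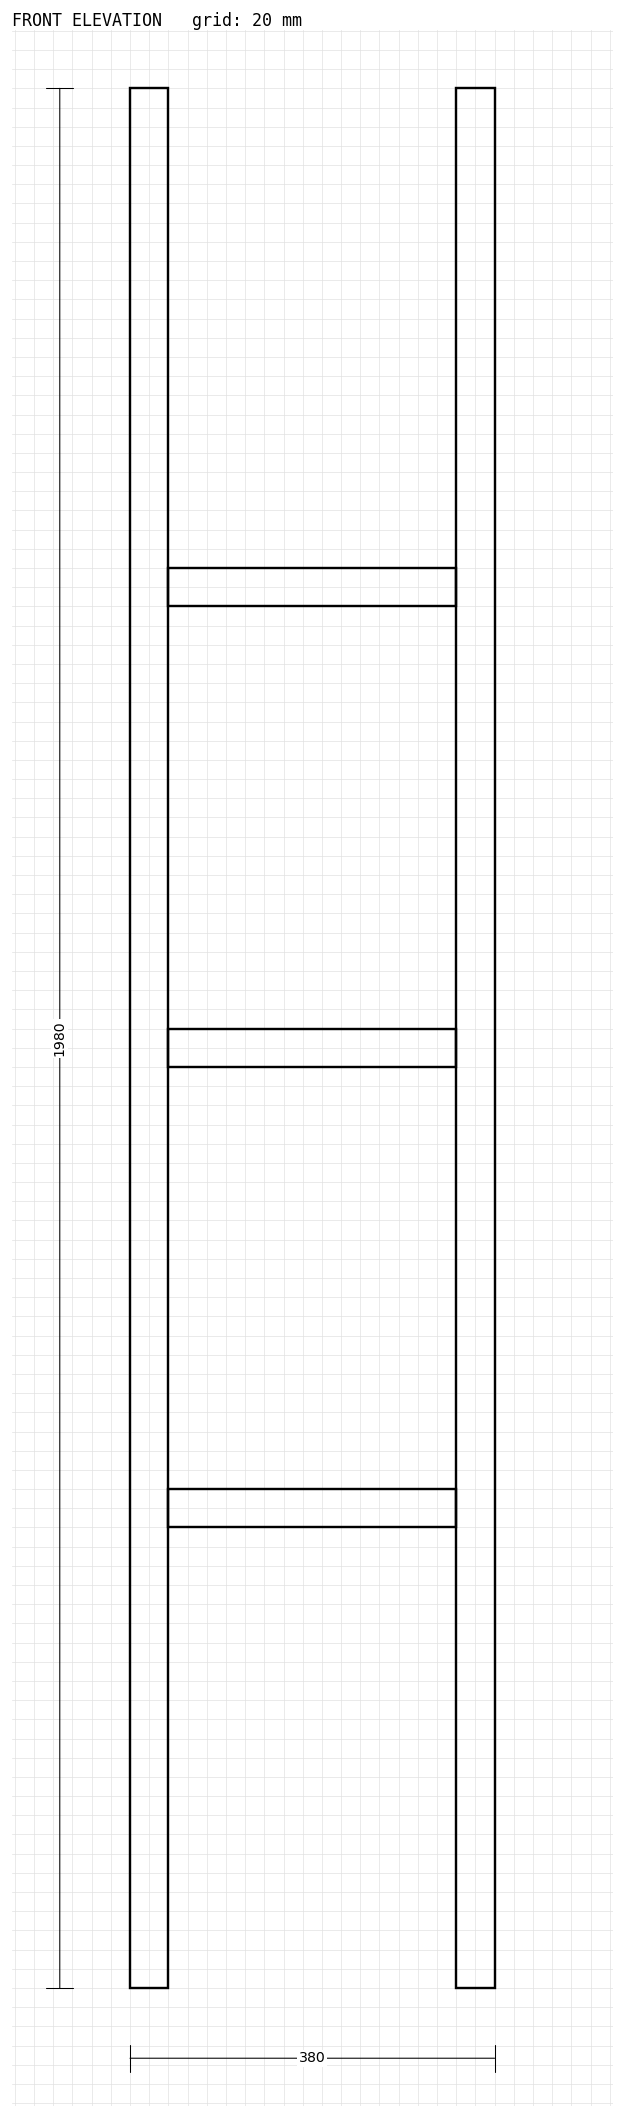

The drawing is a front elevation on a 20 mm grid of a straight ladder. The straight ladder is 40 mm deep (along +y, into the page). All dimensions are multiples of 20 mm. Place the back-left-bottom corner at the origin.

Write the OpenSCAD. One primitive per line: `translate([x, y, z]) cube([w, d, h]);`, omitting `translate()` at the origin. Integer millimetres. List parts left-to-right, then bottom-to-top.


cube([40, 40, 1980]);
translate([40, 0, 480]) cube([300, 40, 40]);
translate([40, 0, 960]) cube([300, 40, 40]);
translate([40, 0, 1440]) cube([300, 40, 40]);
translate([340, 0, 0]) cube([40, 40, 1980]);
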